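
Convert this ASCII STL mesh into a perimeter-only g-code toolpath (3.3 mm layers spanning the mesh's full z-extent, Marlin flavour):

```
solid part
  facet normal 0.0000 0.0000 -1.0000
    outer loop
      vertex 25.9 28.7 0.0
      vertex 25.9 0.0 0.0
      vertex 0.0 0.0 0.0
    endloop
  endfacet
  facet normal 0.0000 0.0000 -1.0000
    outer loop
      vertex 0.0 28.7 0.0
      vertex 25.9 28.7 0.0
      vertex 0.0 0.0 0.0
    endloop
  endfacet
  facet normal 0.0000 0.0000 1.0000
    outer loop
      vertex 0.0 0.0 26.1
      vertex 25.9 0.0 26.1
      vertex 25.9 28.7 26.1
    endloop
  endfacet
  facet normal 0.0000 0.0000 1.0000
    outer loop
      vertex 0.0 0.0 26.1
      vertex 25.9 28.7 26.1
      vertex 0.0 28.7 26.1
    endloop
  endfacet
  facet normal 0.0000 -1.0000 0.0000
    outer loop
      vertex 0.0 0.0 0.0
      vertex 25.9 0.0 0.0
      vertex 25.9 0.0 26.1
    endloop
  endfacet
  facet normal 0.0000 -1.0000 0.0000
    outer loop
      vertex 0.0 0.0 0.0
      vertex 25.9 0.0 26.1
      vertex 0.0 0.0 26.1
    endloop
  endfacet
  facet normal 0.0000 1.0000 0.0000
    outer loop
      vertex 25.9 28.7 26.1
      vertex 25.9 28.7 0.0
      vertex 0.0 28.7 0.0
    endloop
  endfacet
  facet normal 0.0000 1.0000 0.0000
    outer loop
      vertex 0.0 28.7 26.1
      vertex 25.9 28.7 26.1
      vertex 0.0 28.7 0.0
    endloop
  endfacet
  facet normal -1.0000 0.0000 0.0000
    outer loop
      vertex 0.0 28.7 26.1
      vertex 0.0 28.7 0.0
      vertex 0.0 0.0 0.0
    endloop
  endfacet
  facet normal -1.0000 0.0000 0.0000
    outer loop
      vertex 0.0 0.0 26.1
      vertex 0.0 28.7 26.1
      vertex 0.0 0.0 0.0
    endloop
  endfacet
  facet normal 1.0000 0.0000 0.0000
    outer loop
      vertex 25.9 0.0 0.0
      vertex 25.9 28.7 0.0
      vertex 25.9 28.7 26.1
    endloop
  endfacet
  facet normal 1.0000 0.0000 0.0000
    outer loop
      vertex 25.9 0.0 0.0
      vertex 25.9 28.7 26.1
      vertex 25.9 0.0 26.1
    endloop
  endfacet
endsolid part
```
; perimeter-only toolpath
G21 ; units = mm
G90 ; absolute positioning
G28 ; home
; layer 1
G0 Z3.3
G0 X0.0 Y0.0
G1 X25.9 Y0.0
G1 X25.9 Y28.7
G1 X0.0 Y28.7
G1 X0.0 Y0.0
; layer 2
G0 Z6.5
G0 X0.0 Y0.0
G1 X25.9 Y0.0
G1 X25.9 Y28.7
G1 X0.0 Y28.7
G1 X0.0 Y0.0
; layer 3
G0 Z9.8
G0 X0.0 Y0.0
G1 X25.9 Y0.0
G1 X25.9 Y28.7
G1 X0.0 Y28.7
G1 X0.0 Y0.0
; layer 4
G0 Z13.1
G0 X0.0 Y0.0
G1 X25.9 Y0.0
G1 X25.9 Y28.7
G1 X0.0 Y28.7
G1 X0.0 Y0.0
; layer 5
G0 Z16.3
G0 X0.0 Y0.0
G1 X25.9 Y0.0
G1 X25.9 Y28.7
G1 X0.0 Y28.7
G1 X0.0 Y0.0
; layer 6
G0 Z19.6
G0 X0.0 Y0.0
G1 X25.9 Y0.0
G1 X25.9 Y28.7
G1 X0.0 Y28.7
G1 X0.0 Y0.0
; layer 7
G0 Z22.8
G0 X0.0 Y0.0
G1 X25.9 Y0.0
G1 X25.9 Y28.7
G1 X0.0 Y28.7
G1 X0.0 Y0.0
; layer 8
G0 Z26.1
G0 X0.0 Y0.0
G1 X25.9 Y0.0
G1 X25.9 Y28.7
G1 X0.0 Y28.7
G1 X0.0 Y0.0
M2 ; end

The solid is a rectangular box, roughly 25.9 × 28.7 mm footprint and 26.1 mm tall. Slicing at Δz = 3.3 mm — 8 equal slices spanning the solid's height, so layer i sits at z = i·h/8 — gives 8 non-empty perimeters. Each is a 4-segment closed polygon; G0 lifts to the layer z and rapids to the start vertex, then G1 traces the edges.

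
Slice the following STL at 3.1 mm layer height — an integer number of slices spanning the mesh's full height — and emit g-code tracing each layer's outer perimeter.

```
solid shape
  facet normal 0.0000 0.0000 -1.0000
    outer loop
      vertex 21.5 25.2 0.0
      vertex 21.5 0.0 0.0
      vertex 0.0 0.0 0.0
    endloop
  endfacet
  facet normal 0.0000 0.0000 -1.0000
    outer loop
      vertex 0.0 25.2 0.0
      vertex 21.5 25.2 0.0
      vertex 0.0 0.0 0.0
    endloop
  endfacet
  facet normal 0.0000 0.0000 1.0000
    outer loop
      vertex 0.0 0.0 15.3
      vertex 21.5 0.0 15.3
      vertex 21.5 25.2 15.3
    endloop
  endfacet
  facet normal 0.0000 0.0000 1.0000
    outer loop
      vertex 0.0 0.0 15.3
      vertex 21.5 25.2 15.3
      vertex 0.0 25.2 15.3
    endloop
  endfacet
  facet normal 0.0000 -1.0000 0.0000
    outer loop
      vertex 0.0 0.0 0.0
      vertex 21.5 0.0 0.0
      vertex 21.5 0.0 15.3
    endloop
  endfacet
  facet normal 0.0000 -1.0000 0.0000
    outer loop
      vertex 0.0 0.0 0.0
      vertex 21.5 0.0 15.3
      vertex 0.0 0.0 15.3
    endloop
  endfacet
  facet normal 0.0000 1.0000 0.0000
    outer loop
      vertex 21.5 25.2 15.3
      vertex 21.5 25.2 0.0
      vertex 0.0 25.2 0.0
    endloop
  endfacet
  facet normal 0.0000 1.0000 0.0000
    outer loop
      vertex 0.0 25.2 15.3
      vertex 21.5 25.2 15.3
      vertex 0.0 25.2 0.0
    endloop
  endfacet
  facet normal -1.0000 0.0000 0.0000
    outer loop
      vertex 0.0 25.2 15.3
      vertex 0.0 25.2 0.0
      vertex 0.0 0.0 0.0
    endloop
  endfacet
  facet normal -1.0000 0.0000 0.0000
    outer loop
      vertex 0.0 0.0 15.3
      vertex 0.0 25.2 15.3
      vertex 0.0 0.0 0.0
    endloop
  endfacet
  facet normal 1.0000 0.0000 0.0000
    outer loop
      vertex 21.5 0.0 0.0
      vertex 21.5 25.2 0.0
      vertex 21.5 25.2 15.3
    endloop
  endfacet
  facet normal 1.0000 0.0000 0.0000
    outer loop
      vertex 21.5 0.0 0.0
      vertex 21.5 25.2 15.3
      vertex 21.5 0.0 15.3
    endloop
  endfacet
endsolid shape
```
; perimeter-only toolpath
G21 ; units = mm
G90 ; absolute positioning
G28 ; home
; layer 1
G0 Z3.1
G0 X0.0 Y0.0
G1 X21.5 Y0.0
G1 X21.5 Y25.2
G1 X0.0 Y25.2
G1 X0.0 Y0.0
; layer 2
G0 Z6.1
G0 X0.0 Y0.0
G1 X21.5 Y0.0
G1 X21.5 Y25.2
G1 X0.0 Y25.2
G1 X0.0 Y0.0
; layer 3
G0 Z9.2
G0 X0.0 Y0.0
G1 X21.5 Y0.0
G1 X21.5 Y25.2
G1 X0.0 Y25.2
G1 X0.0 Y0.0
; layer 4
G0 Z12.2
G0 X0.0 Y0.0
G1 X21.5 Y0.0
G1 X21.5 Y25.2
G1 X0.0 Y25.2
G1 X0.0 Y0.0
; layer 5
G0 Z15.3
G0 X0.0 Y0.0
G1 X21.5 Y0.0
G1 X21.5 Y25.2
G1 X0.0 Y25.2
G1 X0.0 Y0.0
M2 ; end

The solid is a rectangular box, roughly 21.5 × 25.2 mm footprint and 15.3 mm tall. Slicing at Δz = 3.1 mm — 5 equal slices spanning the solid's height, so layer i sits at z = i·h/5 — gives 5 non-empty perimeters. Each is a 4-segment closed polygon; G0 lifts to the layer z and rapids to the start vertex, then G1 traces the edges.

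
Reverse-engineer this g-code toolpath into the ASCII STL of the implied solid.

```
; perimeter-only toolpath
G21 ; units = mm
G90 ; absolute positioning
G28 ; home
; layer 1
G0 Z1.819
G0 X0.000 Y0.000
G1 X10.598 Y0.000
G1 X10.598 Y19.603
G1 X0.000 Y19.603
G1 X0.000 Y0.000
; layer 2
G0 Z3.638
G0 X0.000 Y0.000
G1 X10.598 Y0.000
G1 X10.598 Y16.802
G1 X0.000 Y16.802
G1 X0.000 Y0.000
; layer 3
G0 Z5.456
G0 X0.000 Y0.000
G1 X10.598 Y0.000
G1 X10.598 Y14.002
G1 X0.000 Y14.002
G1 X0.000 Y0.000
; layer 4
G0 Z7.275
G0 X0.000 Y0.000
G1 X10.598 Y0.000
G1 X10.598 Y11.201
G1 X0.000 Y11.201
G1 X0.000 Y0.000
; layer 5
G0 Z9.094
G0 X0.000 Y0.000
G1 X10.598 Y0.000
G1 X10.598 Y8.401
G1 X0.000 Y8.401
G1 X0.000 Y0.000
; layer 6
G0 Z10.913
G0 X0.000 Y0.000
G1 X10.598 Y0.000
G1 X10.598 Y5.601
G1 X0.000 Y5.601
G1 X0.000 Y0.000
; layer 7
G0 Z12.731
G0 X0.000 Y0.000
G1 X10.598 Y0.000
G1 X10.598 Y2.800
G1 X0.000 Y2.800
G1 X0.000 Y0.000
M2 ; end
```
solid part
  facet normal 0.0000 0.0000 -1.0000
    outer loop
      vertex 10.598 22.403 0.000
      vertex 10.598 0.000 0.000
      vertex 0.000 0.000 0.000
    endloop
  endfacet
  facet normal 0.0000 0.0000 -1.0000
    outer loop
      vertex 0.000 22.403 0.000
      vertex 10.598 22.403 0.000
      vertex 0.000 0.000 0.000
    endloop
  endfacet
  facet normal 0.0000 -1.0000 0.0000
    outer loop
      vertex 0.000 0.000 0.000
      vertex 10.598 0.000 0.000
      vertex 10.598 0.000 14.550
    endloop
  endfacet
  facet normal 0.0000 -1.0000 0.0000
    outer loop
      vertex 0.000 0.000 0.000
      vertex 10.598 0.000 14.550
      vertex 0.000 0.000 14.550
    endloop
  endfacet
  facet normal 0.0000 0.5447 0.8386
    outer loop
      vertex 0.000 0.000 14.550
      vertex 10.598 0.000 14.550
      vertex 10.598 22.403 0.000
    endloop
  endfacet
  facet normal 0.0000 0.5447 0.8386
    outer loop
      vertex 0.000 0.000 14.550
      vertex 10.598 22.403 0.000
      vertex 0.000 22.403 0.000
    endloop
  endfacet
  facet normal -1.0000 0.0000 0.0000
    outer loop
      vertex 0.000 0.000 14.550
      vertex 0.000 22.403 0.000
      vertex 0.000 0.000 0.000
    endloop
  endfacet
  facet normal 1.0000 0.0000 0.0000
    outer loop
      vertex 10.598 0.000 0.000
      vertex 10.598 22.403 0.000
      vertex 10.598 0.000 14.550
    endloop
  endfacet
endsolid part

The G0 Z moves step by Δz≈1.819 mm. The G1 loops shrink linearly with z, so the solid tapers from its base footprint up to z≈14.6. Closing with a flat bottom cap and the tapered top and triangulating gives 8 facets — a wedge (ramp): 10.6 × 22.4 mm base, rising to 14.6 mm along the y=0 edge and sloping linearly to z=0 at y=22.4.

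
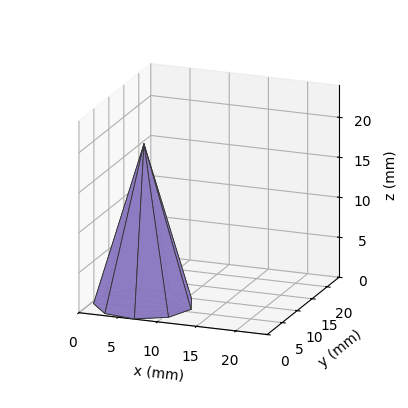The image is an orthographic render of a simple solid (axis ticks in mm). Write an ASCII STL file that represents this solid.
Reading the render: the shape is a regular 9-sided pyramid, base circumscribed radius ≈ 6 mm, apex at z ≈ 20 mm (dimensions read to the nearest mm from the axis ticks). For the STL, each face is triangulated and given an outward normal.

solid part
  facet normal 0.0000 0.0000 -1.0000
    outer loop
      vertex 7.042 11.909 0.000
      vertex 10.596 9.857 0.000
      vertex 12.000 6.000 0.000
    endloop
  endfacet
  facet normal 0.0000 0.0000 -1.0000
    outer loop
      vertex 3.000 11.196 0.000
      vertex 7.042 11.909 0.000
      vertex 12.000 6.000 0.000
    endloop
  endfacet
  facet normal 0.0000 0.0000 -1.0000
    outer loop
      vertex 0.362 8.052 0.000
      vertex 3.000 11.196 0.000
      vertex 12.000 6.000 0.000
    endloop
  endfacet
  facet normal 0.0000 0.0000 -1.0000
    outer loop
      vertex 0.362 3.948 0.000
      vertex 0.362 8.052 0.000
      vertex 12.000 6.000 0.000
    endloop
  endfacet
  facet normal 0.0000 0.0000 -1.0000
    outer loop
      vertex 3.000 0.804 0.000
      vertex 0.362 3.948 0.000
      vertex 12.000 6.000 0.000
    endloop
  endfacet
  facet normal 0.0000 0.0000 -1.0000
    outer loop
      vertex 7.042 0.091 0.000
      vertex 3.000 0.804 0.000
      vertex 12.000 6.000 0.000
    endloop
  endfacet
  facet normal 0.0000 0.0000 -1.0000
    outer loop
      vertex 10.596 2.143 0.000
      vertex 7.042 0.091 0.000
      vertex 12.000 6.000 0.000
    endloop
  endfacet
  facet normal 0.9044 0.3292 0.2713
    outer loop
      vertex 12.000 6.000 0.000
      vertex 10.596 9.857 0.000
      vertex 6.000 6.000 20.000
    endloop
  endfacet
  facet normal 0.4813 0.8335 0.2713
    outer loop
      vertex 10.596 9.857 0.000
      vertex 7.042 11.909 0.000
      vertex 6.000 6.000 20.000
    endloop
  endfacet
  facet normal -0.1672 0.9479 0.2713
    outer loop
      vertex 7.042 11.909 0.000
      vertex 3.000 11.196 0.000
      vertex 6.000 6.000 20.000
    endloop
  endfacet
  facet normal -0.7373 0.6187 0.2713
    outer loop
      vertex 3.000 11.196 0.000
      vertex 0.362 8.052 0.000
      vertex 6.000 6.000 20.000
    endloop
  endfacet
  facet normal -0.9625 0.0000 0.2713
    outer loop
      vertex 0.362 8.052 0.000
      vertex 0.362 3.948 0.000
      vertex 6.000 6.000 20.000
    endloop
  endfacet
  facet normal -0.7373 -0.6187 0.2713
    outer loop
      vertex 0.362 3.948 0.000
      vertex 3.000 0.804 0.000
      vertex 6.000 6.000 20.000
    endloop
  endfacet
  facet normal -0.1672 -0.9479 0.2713
    outer loop
      vertex 3.000 0.804 0.000
      vertex 7.042 0.091 0.000
      vertex 6.000 6.000 20.000
    endloop
  endfacet
  facet normal 0.4813 -0.8335 0.2713
    outer loop
      vertex 7.042 0.091 0.000
      vertex 10.596 2.143 0.000
      vertex 6.000 6.000 20.000
    endloop
  endfacet
  facet normal 0.9044 -0.3292 0.2713
    outer loop
      vertex 10.596 2.143 0.000
      vertex 12.000 6.000 0.000
      vertex 6.000 6.000 20.000
    endloop
  endfacet
endsolid part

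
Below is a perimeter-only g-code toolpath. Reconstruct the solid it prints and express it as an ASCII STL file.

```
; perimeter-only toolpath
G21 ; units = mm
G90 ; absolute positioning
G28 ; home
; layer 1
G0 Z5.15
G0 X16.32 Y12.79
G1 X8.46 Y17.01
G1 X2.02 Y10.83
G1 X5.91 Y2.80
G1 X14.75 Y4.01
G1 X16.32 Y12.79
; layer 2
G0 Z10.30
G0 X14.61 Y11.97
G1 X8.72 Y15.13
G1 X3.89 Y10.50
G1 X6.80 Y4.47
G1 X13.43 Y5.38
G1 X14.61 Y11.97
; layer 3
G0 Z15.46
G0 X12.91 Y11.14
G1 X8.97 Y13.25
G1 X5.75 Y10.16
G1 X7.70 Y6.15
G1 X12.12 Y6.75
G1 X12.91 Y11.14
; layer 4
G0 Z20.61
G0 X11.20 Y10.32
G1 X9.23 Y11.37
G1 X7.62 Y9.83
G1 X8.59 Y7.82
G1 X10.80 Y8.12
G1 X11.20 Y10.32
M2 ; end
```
solid part
  facet normal 0.0000 0.0000 -1.0000
    outer loop
      vertex 0.15 11.17 0.00
      vertex 8.20 18.89 0.00
      vertex 18.03 13.62 0.00
    endloop
  endfacet
  facet normal 0.0000 0.0000 -1.0000
    outer loop
      vertex 5.01 1.13 0.00
      vertex 0.15 11.17 0.00
      vertex 18.03 13.62 0.00
    endloop
  endfacet
  facet normal 0.0000 0.0000 -1.0000
    outer loop
      vertex 16.06 2.64 0.00
      vertex 5.01 1.13 0.00
      vertex 18.03 13.62 0.00
    endloop
  endfacet
  facet normal 0.4528 0.8446 0.2855
    outer loop
      vertex 18.03 13.62 0.00
      vertex 8.20 18.89 0.00
      vertex 9.49 9.49 25.76
    endloop
  endfacet
  facet normal -0.6633 0.6917 0.2856
    outer loop
      vertex 8.20 18.89 0.00
      vertex 0.15 11.17 0.00
      vertex 9.49 9.49 25.76
    endloop
  endfacet
  facet normal -0.8626 -0.4176 0.2855
    outer loop
      vertex 0.15 11.17 0.00
      vertex 5.01 1.13 0.00
      vertex 9.49 9.49 25.76
    endloop
  endfacet
  facet normal 0.1298 -0.9495 0.2856
    outer loop
      vertex 5.01 1.13 0.00
      vertex 16.06 2.64 0.00
      vertex 9.49 9.49 25.76
    endloop
  endfacet
  facet normal 0.9433 -0.1692 0.2856
    outer loop
      vertex 16.06 2.64 0.00
      vertex 18.03 13.62 0.00
      vertex 9.49 9.49 25.76
    endloop
  endfacet
endsolid part

The G0 Z moves step by Δz≈5.15 mm. The G1 loops shrink linearly with z, so the solid tapers from its base footprint up to z≈25.8. Closing with a flat bottom cap and the tapered top and triangulating gives 8 facets — a regular 5-sided pyramid, base circumscribed radius ≈ 9.49 mm, apex at z ≈ 25.8 mm.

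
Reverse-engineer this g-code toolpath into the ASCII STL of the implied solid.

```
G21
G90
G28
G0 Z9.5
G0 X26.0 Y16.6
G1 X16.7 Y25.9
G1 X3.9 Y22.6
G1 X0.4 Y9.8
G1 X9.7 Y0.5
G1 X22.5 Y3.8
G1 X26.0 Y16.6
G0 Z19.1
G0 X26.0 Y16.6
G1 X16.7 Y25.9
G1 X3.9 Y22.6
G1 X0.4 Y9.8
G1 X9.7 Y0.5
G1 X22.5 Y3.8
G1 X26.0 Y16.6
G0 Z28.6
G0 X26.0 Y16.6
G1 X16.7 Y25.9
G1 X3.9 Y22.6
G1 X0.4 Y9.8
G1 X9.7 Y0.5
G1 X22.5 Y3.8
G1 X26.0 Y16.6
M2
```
solid part
  facet normal 0.0000 0.0000 -1.0000
    outer loop
      vertex 3.9 22.6 0.0
      vertex 16.7 25.9 0.0
      vertex 26.0 16.6 0.0
    endloop
  endfacet
  facet normal 0.0000 0.0000 -1.0000
    outer loop
      vertex 0.4 9.8 0.0
      vertex 3.9 22.6 0.0
      vertex 26.0 16.6 0.0
    endloop
  endfacet
  facet normal 0.0000 0.0000 -1.0000
    outer loop
      vertex 9.7 0.5 0.0
      vertex 0.4 9.8 0.0
      vertex 26.0 16.6 0.0
    endloop
  endfacet
  facet normal 0.0000 0.0000 -1.0000
    outer loop
      vertex 22.5 3.8 0.0
      vertex 9.7 0.5 0.0
      vertex 26.0 16.6 0.0
    endloop
  endfacet
  facet normal 0.0000 0.0000 1.0000
    outer loop
      vertex 26.0 16.6 28.6
      vertex 16.7 25.9 28.6
      vertex 3.9 22.6 28.6
    endloop
  endfacet
  facet normal 0.0000 0.0000 1.0000
    outer loop
      vertex 26.0 16.6 28.6
      vertex 3.9 22.6 28.6
      vertex 0.4 9.8 28.6
    endloop
  endfacet
  facet normal 0.0000 0.0000 1.0000
    outer loop
      vertex 26.0 16.6 28.6
      vertex 0.4 9.8 28.6
      vertex 9.7 0.5 28.6
    endloop
  endfacet
  facet normal 0.0000 0.0000 1.0000
    outer loop
      vertex 26.0 16.6 28.6
      vertex 9.7 0.5 28.6
      vertex 22.5 3.8 28.6
    endloop
  endfacet
  facet normal 0.7071 0.7071 0.0000
    outer loop
      vertex 26.0 16.6 0.0
      vertex 16.7 25.9 0.0
      vertex 16.7 25.9 28.6
    endloop
  endfacet
  facet normal 0.7071 0.7071 0.0000
    outer loop
      vertex 26.0 16.6 0.0
      vertex 16.7 25.9 28.6
      vertex 26.0 16.6 28.6
    endloop
  endfacet
  facet normal -0.2496 0.9683 0.0000
    outer loop
      vertex 16.7 25.9 0.0
      vertex 3.9 22.6 0.0
      vertex 3.9 22.6 28.6
    endloop
  endfacet
  facet normal -0.2496 0.9683 0.0000
    outer loop
      vertex 16.7 25.9 0.0
      vertex 3.9 22.6 28.6
      vertex 16.7 25.9 28.6
    endloop
  endfacet
  facet normal -0.9646 0.2638 0.0000
    outer loop
      vertex 3.9 22.6 0.0
      vertex 0.4 9.8 0.0
      vertex 0.4 9.8 28.6
    endloop
  endfacet
  facet normal -0.9646 0.2638 0.0000
    outer loop
      vertex 3.9 22.6 0.0
      vertex 0.4 9.8 28.6
      vertex 3.9 22.6 28.6
    endloop
  endfacet
  facet normal -0.7071 -0.7071 0.0000
    outer loop
      vertex 0.4 9.8 0.0
      vertex 9.7 0.5 0.0
      vertex 9.7 0.5 28.6
    endloop
  endfacet
  facet normal -0.7071 -0.7071 0.0000
    outer loop
      vertex 0.4 9.8 0.0
      vertex 9.7 0.5 28.6
      vertex 0.4 9.8 28.6
    endloop
  endfacet
  facet normal 0.2496 -0.9683 0.0000
    outer loop
      vertex 9.7 0.5 0.0
      vertex 22.5 3.8 0.0
      vertex 22.5 3.8 28.6
    endloop
  endfacet
  facet normal 0.2496 -0.9683 0.0000
    outer loop
      vertex 9.7 0.5 0.0
      vertex 22.5 3.8 28.6
      vertex 9.7 0.5 28.6
    endloop
  endfacet
  facet normal 0.9646 -0.2638 0.0000
    outer loop
      vertex 22.5 3.8 0.0
      vertex 26.0 16.6 0.0
      vertex 26.0 16.6 28.6
    endloop
  endfacet
  facet normal 0.9646 -0.2638 0.0000
    outer loop
      vertex 22.5 3.8 0.0
      vertex 26.0 16.6 28.6
      vertex 22.5 3.8 28.6
    endloop
  endfacet
endsolid part

The G0 Z moves step by Δz≈9.5 mm. Every layer's G1 loop is the same polygon, so the solid is a straight extrusion of it from z=0 to z≈28.6. Closing with flat bottom and top caps and triangulating gives 20 facets — a regular 6-sided prism (a cylinder approximated with 6 flat sides), circumscribed radius ≈ 13.2 mm, height ≈ 28.6 mm.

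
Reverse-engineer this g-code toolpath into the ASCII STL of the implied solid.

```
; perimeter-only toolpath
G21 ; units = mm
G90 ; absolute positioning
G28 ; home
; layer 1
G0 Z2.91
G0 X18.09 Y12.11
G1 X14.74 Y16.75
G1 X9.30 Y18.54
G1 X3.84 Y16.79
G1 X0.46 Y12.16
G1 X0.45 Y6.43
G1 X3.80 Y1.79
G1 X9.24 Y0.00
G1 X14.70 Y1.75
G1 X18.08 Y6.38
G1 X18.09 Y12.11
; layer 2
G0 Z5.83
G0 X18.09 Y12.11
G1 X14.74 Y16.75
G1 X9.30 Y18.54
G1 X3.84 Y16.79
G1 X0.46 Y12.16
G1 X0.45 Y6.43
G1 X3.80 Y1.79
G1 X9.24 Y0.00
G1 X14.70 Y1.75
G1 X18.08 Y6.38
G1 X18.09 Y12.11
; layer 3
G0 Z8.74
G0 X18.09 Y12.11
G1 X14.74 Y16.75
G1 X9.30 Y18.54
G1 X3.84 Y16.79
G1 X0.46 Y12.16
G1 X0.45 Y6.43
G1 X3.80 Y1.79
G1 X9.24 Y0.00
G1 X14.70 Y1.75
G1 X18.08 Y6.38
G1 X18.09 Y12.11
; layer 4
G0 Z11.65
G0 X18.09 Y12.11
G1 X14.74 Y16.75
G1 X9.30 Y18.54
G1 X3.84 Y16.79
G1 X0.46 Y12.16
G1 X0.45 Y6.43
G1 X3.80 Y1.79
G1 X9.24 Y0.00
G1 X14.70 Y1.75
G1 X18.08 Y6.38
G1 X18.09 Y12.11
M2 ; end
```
solid part
  facet normal 0.0000 0.0000 -1.0000
    outer loop
      vertex 9.30 18.54 0.00
      vertex 14.74 16.75 0.00
      vertex 18.09 12.11 0.00
    endloop
  endfacet
  facet normal 0.0000 0.0000 -1.0000
    outer loop
      vertex 3.84 16.79 0.00
      vertex 9.30 18.54 0.00
      vertex 18.09 12.11 0.00
    endloop
  endfacet
  facet normal 0.0000 0.0000 -1.0000
    outer loop
      vertex 0.46 12.16 0.00
      vertex 3.84 16.79 0.00
      vertex 18.09 12.11 0.00
    endloop
  endfacet
  facet normal 0.0000 0.0000 -1.0000
    outer loop
      vertex 0.45 6.43 0.00
      vertex 0.46 12.16 0.00
      vertex 18.09 12.11 0.00
    endloop
  endfacet
  facet normal 0.0000 0.0000 -1.0000
    outer loop
      vertex 3.80 1.79 0.00
      vertex 0.45 6.43 0.00
      vertex 18.09 12.11 0.00
    endloop
  endfacet
  facet normal 0.0000 0.0000 -1.0000
    outer loop
      vertex 9.24 0.00 0.00
      vertex 3.80 1.79 0.00
      vertex 18.09 12.11 0.00
    endloop
  endfacet
  facet normal 0.0000 0.0000 -1.0000
    outer loop
      vertex 14.70 1.75 0.00
      vertex 9.24 0.00 0.00
      vertex 18.09 12.11 0.00
    endloop
  endfacet
  facet normal 0.0000 0.0000 -1.0000
    outer loop
      vertex 18.08 6.38 0.00
      vertex 14.70 1.75 0.00
      vertex 18.09 12.11 0.00
    endloop
  endfacet
  facet normal 0.0000 0.0000 1.0000
    outer loop
      vertex 18.09 12.11 11.65
      vertex 14.74 16.75 11.65
      vertex 9.30 18.54 11.65
    endloop
  endfacet
  facet normal 0.0000 0.0000 1.0000
    outer loop
      vertex 18.09 12.11 11.65
      vertex 9.30 18.54 11.65
      vertex 3.84 16.79 11.65
    endloop
  endfacet
  facet normal 0.0000 0.0000 1.0000
    outer loop
      vertex 18.09 12.11 11.65
      vertex 3.84 16.79 11.65
      vertex 0.46 12.16 11.65
    endloop
  endfacet
  facet normal 0.0000 0.0000 1.0000
    outer loop
      vertex 18.09 12.11 11.65
      vertex 0.46 12.16 11.65
      vertex 0.45 6.43 11.65
    endloop
  endfacet
  facet normal 0.0000 0.0000 1.0000
    outer loop
      vertex 18.09 12.11 11.65
      vertex 0.45 6.43 11.65
      vertex 3.80 1.79 11.65
    endloop
  endfacet
  facet normal 0.0000 0.0000 1.0000
    outer loop
      vertex 18.09 12.11 11.65
      vertex 3.80 1.79 11.65
      vertex 9.24 0.00 11.65
    endloop
  endfacet
  facet normal 0.0000 0.0000 1.0000
    outer loop
      vertex 18.09 12.11 11.65
      vertex 9.24 0.00 11.65
      vertex 14.70 1.75 11.65
    endloop
  endfacet
  facet normal 0.0000 0.0000 1.0000
    outer loop
      vertex 18.09 12.11 11.65
      vertex 14.70 1.75 11.65
      vertex 18.08 6.38 11.65
    endloop
  endfacet
  facet normal 0.8108 0.5854 0.0000
    outer loop
      vertex 18.09 12.11 0.00
      vertex 14.74 16.75 0.00
      vertex 14.74 16.75 11.65
    endloop
  endfacet
  facet normal 0.8108 0.5854 0.0000
    outer loop
      vertex 18.09 12.11 0.00
      vertex 14.74 16.75 11.65
      vertex 18.09 12.11 11.65
    endloop
  endfacet
  facet normal 0.3126 0.9499 0.0000
    outer loop
      vertex 14.74 16.75 0.00
      vertex 9.30 18.54 0.00
      vertex 9.30 18.54 11.65
    endloop
  endfacet
  facet normal 0.3126 0.9499 0.0000
    outer loop
      vertex 14.74 16.75 0.00
      vertex 9.30 18.54 11.65
      vertex 14.74 16.75 11.65
    endloop
  endfacet
  facet normal -0.3052 0.9523 0.0000
    outer loop
      vertex 9.30 18.54 0.00
      vertex 3.84 16.79 0.00
      vertex 3.84 16.79 11.65
    endloop
  endfacet
  facet normal -0.3052 0.9523 0.0000
    outer loop
      vertex 9.30 18.54 0.00
      vertex 3.84 16.79 11.65
      vertex 9.30 18.54 11.65
    endloop
  endfacet
  facet normal -0.8077 0.5896 0.0000
    outer loop
      vertex 3.84 16.79 0.00
      vertex 0.46 12.16 0.00
      vertex 0.46 12.16 11.65
    endloop
  endfacet
  facet normal -0.8077 0.5896 0.0000
    outer loop
      vertex 3.84 16.79 0.00
      vertex 0.46 12.16 11.65
      vertex 3.84 16.79 11.65
    endloop
  endfacet
  facet normal -1.0000 0.0017 0.0000
    outer loop
      vertex 0.46 12.16 0.00
      vertex 0.45 6.43 0.00
      vertex 0.45 6.43 11.65
    endloop
  endfacet
  facet normal -1.0000 0.0017 0.0000
    outer loop
      vertex 0.46 12.16 0.00
      vertex 0.45 6.43 11.65
      vertex 0.46 12.16 11.65
    endloop
  endfacet
  facet normal -0.8108 -0.5854 0.0000
    outer loop
      vertex 0.45 6.43 0.00
      vertex 3.80 1.79 0.00
      vertex 3.80 1.79 11.65
    endloop
  endfacet
  facet normal -0.8108 -0.5854 0.0000
    outer loop
      vertex 0.45 6.43 0.00
      vertex 3.80 1.79 11.65
      vertex 0.45 6.43 11.65
    endloop
  endfacet
  facet normal -0.3126 -0.9499 0.0000
    outer loop
      vertex 3.80 1.79 0.00
      vertex 9.24 0.00 0.00
      vertex 9.24 0.00 11.65
    endloop
  endfacet
  facet normal -0.3126 -0.9499 0.0000
    outer loop
      vertex 3.80 1.79 0.00
      vertex 9.24 0.00 11.65
      vertex 3.80 1.79 11.65
    endloop
  endfacet
  facet normal 0.3052 -0.9523 0.0000
    outer loop
      vertex 9.24 0.00 0.00
      vertex 14.70 1.75 0.00
      vertex 14.70 1.75 11.65
    endloop
  endfacet
  facet normal 0.3052 -0.9523 0.0000
    outer loop
      vertex 9.24 0.00 0.00
      vertex 14.70 1.75 11.65
      vertex 9.24 0.00 11.65
    endloop
  endfacet
  facet normal 0.8077 -0.5896 0.0000
    outer loop
      vertex 14.70 1.75 0.00
      vertex 18.08 6.38 0.00
      vertex 18.08 6.38 11.65
    endloop
  endfacet
  facet normal 0.8077 -0.5896 0.0000
    outer loop
      vertex 14.70 1.75 0.00
      vertex 18.08 6.38 11.65
      vertex 14.70 1.75 11.65
    endloop
  endfacet
  facet normal 1.0000 -0.0017 0.0000
    outer loop
      vertex 18.08 6.38 0.00
      vertex 18.09 12.11 0.00
      vertex 18.09 12.11 11.65
    endloop
  endfacet
  facet normal 1.0000 -0.0017 0.0000
    outer loop
      vertex 18.08 6.38 0.00
      vertex 18.09 12.11 11.65
      vertex 18.08 6.38 11.65
    endloop
  endfacet
endsolid part

The G0 Z moves step by Δz≈2.91 mm. Every layer's G1 loop is the same polygon, so the solid is a straight extrusion of it from z=0 to z≈11.7. Closing with flat bottom and top caps and triangulating gives 36 facets — a regular 10-sided prism (a cylinder approximated with 10 flat sides), circumscribed radius ≈ 9.27 mm, height ≈ 11.7 mm.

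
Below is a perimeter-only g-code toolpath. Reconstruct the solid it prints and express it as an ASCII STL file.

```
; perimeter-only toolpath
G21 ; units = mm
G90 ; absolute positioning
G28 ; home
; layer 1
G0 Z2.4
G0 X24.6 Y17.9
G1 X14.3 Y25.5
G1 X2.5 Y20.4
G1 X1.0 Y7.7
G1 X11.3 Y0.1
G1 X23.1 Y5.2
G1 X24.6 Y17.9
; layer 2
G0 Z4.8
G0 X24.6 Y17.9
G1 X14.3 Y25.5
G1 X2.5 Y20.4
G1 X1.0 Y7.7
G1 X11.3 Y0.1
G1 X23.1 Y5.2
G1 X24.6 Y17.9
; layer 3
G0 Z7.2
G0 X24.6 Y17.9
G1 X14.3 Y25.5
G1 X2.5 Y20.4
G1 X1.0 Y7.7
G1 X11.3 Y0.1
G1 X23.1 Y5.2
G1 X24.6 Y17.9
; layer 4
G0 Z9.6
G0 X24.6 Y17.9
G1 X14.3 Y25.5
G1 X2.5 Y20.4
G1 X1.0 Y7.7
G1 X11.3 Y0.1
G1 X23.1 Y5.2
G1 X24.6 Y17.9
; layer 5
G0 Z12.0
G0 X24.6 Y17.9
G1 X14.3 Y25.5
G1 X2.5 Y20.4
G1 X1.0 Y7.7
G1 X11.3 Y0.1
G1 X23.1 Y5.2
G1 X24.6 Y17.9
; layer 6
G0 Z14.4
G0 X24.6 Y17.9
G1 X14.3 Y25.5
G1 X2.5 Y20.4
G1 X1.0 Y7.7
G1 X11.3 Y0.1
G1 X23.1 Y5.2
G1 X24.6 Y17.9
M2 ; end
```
solid part
  facet normal 0.0000 0.0000 -1.0000
    outer loop
      vertex 2.5 20.4 0.0
      vertex 14.3 25.5 0.0
      vertex 24.6 17.9 0.0
    endloop
  endfacet
  facet normal 0.0000 0.0000 -1.0000
    outer loop
      vertex 1.0 7.7 0.0
      vertex 2.5 20.4 0.0
      vertex 24.6 17.9 0.0
    endloop
  endfacet
  facet normal 0.0000 0.0000 -1.0000
    outer loop
      vertex 11.3 0.1 0.0
      vertex 1.0 7.7 0.0
      vertex 24.6 17.9 0.0
    endloop
  endfacet
  facet normal 0.0000 0.0000 -1.0000
    outer loop
      vertex 23.1 5.2 0.0
      vertex 11.3 0.1 0.0
      vertex 24.6 17.9 0.0
    endloop
  endfacet
  facet normal 0.0000 0.0000 1.0000
    outer loop
      vertex 24.6 17.9 14.4
      vertex 14.3 25.5 14.4
      vertex 2.5 20.4 14.4
    endloop
  endfacet
  facet normal 0.0000 0.0000 1.0000
    outer loop
      vertex 24.6 17.9 14.4
      vertex 2.5 20.4 14.4
      vertex 1.0 7.7 14.4
    endloop
  endfacet
  facet normal 0.0000 0.0000 1.0000
    outer loop
      vertex 24.6 17.9 14.4
      vertex 1.0 7.7 14.4
      vertex 11.3 0.1 14.4
    endloop
  endfacet
  facet normal 0.0000 0.0000 1.0000
    outer loop
      vertex 24.6 17.9 14.4
      vertex 11.3 0.1 14.4
      vertex 23.1 5.2 14.4
    endloop
  endfacet
  facet normal 0.5937 0.8047 0.0000
    outer loop
      vertex 24.6 17.9 0.0
      vertex 14.3 25.5 0.0
      vertex 14.3 25.5 14.4
    endloop
  endfacet
  facet normal 0.5937 0.8047 0.0000
    outer loop
      vertex 24.6 17.9 0.0
      vertex 14.3 25.5 14.4
      vertex 24.6 17.9 14.4
    endloop
  endfacet
  facet normal -0.3967 0.9179 0.0000
    outer loop
      vertex 14.3 25.5 0.0
      vertex 2.5 20.4 0.0
      vertex 2.5 20.4 14.4
    endloop
  endfacet
  facet normal -0.3967 0.9179 0.0000
    outer loop
      vertex 14.3 25.5 0.0
      vertex 2.5 20.4 14.4
      vertex 14.3 25.5 14.4
    endloop
  endfacet
  facet normal -0.9931 0.1173 0.0000
    outer loop
      vertex 2.5 20.4 0.0
      vertex 1.0 7.7 0.0
      vertex 1.0 7.7 14.4
    endloop
  endfacet
  facet normal -0.9931 0.1173 0.0000
    outer loop
      vertex 2.5 20.4 0.0
      vertex 1.0 7.7 14.4
      vertex 2.5 20.4 14.4
    endloop
  endfacet
  facet normal -0.5937 -0.8047 0.0000
    outer loop
      vertex 1.0 7.7 0.0
      vertex 11.3 0.1 0.0
      vertex 11.3 0.1 14.4
    endloop
  endfacet
  facet normal -0.5937 -0.8047 0.0000
    outer loop
      vertex 1.0 7.7 0.0
      vertex 11.3 0.1 14.4
      vertex 1.0 7.7 14.4
    endloop
  endfacet
  facet normal 0.3967 -0.9179 0.0000
    outer loop
      vertex 11.3 0.1 0.0
      vertex 23.1 5.2 0.0
      vertex 23.1 5.2 14.4
    endloop
  endfacet
  facet normal 0.3967 -0.9179 0.0000
    outer loop
      vertex 11.3 0.1 0.0
      vertex 23.1 5.2 14.4
      vertex 11.3 0.1 14.4
    endloop
  endfacet
  facet normal 0.9931 -0.1173 0.0000
    outer loop
      vertex 23.1 5.2 0.0
      vertex 24.6 17.9 0.0
      vertex 24.6 17.9 14.4
    endloop
  endfacet
  facet normal 0.9931 -0.1173 0.0000
    outer loop
      vertex 23.1 5.2 0.0
      vertex 24.6 17.9 14.4
      vertex 23.1 5.2 14.4
    endloop
  endfacet
endsolid part

The G0 Z moves step by Δz≈2.4 mm. Every layer's G1 loop is the same polygon, so the solid is a straight extrusion of it from z=0 to z≈14.4. Closing with flat bottom and top caps and triangulating gives 20 facets — a regular 6-sided prism (a cylinder approximated with 6 flat sides), circumscribed radius ≈ 12.8 mm, height ≈ 14.4 mm.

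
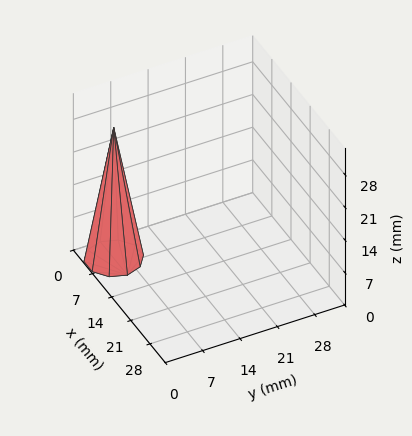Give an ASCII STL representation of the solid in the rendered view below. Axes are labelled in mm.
Reading the render: the shape is a regular 10-sided pyramid, base circumscribed radius ≈ 5 mm, apex at z ≈ 28 mm (dimensions read to the nearest mm from the axis ticks). For the STL, each face is triangulated and given an outward normal.

solid part
  facet normal 0.0000 0.0000 -1.0000
    outer loop
      vertex 6.5 9.8 0.0
      vertex 9.0 7.9 0.0
      vertex 10.0 5.0 0.0
    endloop
  endfacet
  facet normal 0.0000 0.0000 -1.0000
    outer loop
      vertex 3.5 9.8 0.0
      vertex 6.5 9.8 0.0
      vertex 10.0 5.0 0.0
    endloop
  endfacet
  facet normal 0.0000 0.0000 -1.0000
    outer loop
      vertex 1.0 7.9 0.0
      vertex 3.5 9.8 0.0
      vertex 10.0 5.0 0.0
    endloop
  endfacet
  facet normal 0.0000 0.0000 -1.0000
    outer loop
      vertex 0.0 5.0 0.0
      vertex 1.0 7.9 0.0
      vertex 10.0 5.0 0.0
    endloop
  endfacet
  facet normal 0.0000 0.0000 -1.0000
    outer loop
      vertex 1.0 2.1 0.0
      vertex 0.0 5.0 0.0
      vertex 10.0 5.0 0.0
    endloop
  endfacet
  facet normal 0.0000 0.0000 -1.0000
    outer loop
      vertex 3.5 0.2 0.0
      vertex 1.0 2.1 0.0
      vertex 10.0 5.0 0.0
    endloop
  endfacet
  facet normal 0.0000 0.0000 -1.0000
    outer loop
      vertex 6.5 0.2 0.0
      vertex 3.5 0.2 0.0
      vertex 10.0 5.0 0.0
    endloop
  endfacet
  facet normal 0.0000 0.0000 -1.0000
    outer loop
      vertex 9.0 2.1 0.0
      vertex 6.5 0.2 0.0
      vertex 10.0 5.0 0.0
    endloop
  endfacet
  facet normal 0.9322 0.3214 0.1665
    outer loop
      vertex 10.0 5.0 0.0
      vertex 9.0 7.9 0.0
      vertex 5.0 5.0 28.0
    endloop
  endfacet
  facet normal 0.5966 0.7850 0.1665
    outer loop
      vertex 9.0 7.9 0.0
      vertex 6.5 9.8 0.0
      vertex 5.0 5.0 28.0
    endloop
  endfacet
  facet normal 0.0000 0.9856 0.1690
    outer loop
      vertex 6.5 9.8 0.0
      vertex 3.5 9.8 0.0
      vertex 5.0 5.0 28.0
    endloop
  endfacet
  facet normal -0.5966 0.7850 0.1665
    outer loop
      vertex 3.5 9.8 0.0
      vertex 1.0 7.9 0.0
      vertex 5.0 5.0 28.0
    endloop
  endfacet
  facet normal -0.9322 0.3214 0.1665
    outer loop
      vertex 1.0 7.9 0.0
      vertex 0.0 5.0 0.0
      vertex 5.0 5.0 28.0
    endloop
  endfacet
  facet normal -0.9322 -0.3214 0.1665
    outer loop
      vertex 0.0 5.0 0.0
      vertex 1.0 2.1 0.0
      vertex 5.0 5.0 28.0
    endloop
  endfacet
  facet normal -0.5966 -0.7850 0.1665
    outer loop
      vertex 1.0 2.1 0.0
      vertex 3.5 0.2 0.0
      vertex 5.0 5.0 28.0
    endloop
  endfacet
  facet normal 0.0000 -0.9856 0.1690
    outer loop
      vertex 3.5 0.2 0.0
      vertex 6.5 0.2 0.0
      vertex 5.0 5.0 28.0
    endloop
  endfacet
  facet normal 0.5966 -0.7850 0.1665
    outer loop
      vertex 6.5 0.2 0.0
      vertex 9.0 2.1 0.0
      vertex 5.0 5.0 28.0
    endloop
  endfacet
  facet normal 0.9322 -0.3214 0.1665
    outer loop
      vertex 9.0 2.1 0.0
      vertex 10.0 5.0 0.0
      vertex 5.0 5.0 28.0
    endloop
  endfacet
endsolid part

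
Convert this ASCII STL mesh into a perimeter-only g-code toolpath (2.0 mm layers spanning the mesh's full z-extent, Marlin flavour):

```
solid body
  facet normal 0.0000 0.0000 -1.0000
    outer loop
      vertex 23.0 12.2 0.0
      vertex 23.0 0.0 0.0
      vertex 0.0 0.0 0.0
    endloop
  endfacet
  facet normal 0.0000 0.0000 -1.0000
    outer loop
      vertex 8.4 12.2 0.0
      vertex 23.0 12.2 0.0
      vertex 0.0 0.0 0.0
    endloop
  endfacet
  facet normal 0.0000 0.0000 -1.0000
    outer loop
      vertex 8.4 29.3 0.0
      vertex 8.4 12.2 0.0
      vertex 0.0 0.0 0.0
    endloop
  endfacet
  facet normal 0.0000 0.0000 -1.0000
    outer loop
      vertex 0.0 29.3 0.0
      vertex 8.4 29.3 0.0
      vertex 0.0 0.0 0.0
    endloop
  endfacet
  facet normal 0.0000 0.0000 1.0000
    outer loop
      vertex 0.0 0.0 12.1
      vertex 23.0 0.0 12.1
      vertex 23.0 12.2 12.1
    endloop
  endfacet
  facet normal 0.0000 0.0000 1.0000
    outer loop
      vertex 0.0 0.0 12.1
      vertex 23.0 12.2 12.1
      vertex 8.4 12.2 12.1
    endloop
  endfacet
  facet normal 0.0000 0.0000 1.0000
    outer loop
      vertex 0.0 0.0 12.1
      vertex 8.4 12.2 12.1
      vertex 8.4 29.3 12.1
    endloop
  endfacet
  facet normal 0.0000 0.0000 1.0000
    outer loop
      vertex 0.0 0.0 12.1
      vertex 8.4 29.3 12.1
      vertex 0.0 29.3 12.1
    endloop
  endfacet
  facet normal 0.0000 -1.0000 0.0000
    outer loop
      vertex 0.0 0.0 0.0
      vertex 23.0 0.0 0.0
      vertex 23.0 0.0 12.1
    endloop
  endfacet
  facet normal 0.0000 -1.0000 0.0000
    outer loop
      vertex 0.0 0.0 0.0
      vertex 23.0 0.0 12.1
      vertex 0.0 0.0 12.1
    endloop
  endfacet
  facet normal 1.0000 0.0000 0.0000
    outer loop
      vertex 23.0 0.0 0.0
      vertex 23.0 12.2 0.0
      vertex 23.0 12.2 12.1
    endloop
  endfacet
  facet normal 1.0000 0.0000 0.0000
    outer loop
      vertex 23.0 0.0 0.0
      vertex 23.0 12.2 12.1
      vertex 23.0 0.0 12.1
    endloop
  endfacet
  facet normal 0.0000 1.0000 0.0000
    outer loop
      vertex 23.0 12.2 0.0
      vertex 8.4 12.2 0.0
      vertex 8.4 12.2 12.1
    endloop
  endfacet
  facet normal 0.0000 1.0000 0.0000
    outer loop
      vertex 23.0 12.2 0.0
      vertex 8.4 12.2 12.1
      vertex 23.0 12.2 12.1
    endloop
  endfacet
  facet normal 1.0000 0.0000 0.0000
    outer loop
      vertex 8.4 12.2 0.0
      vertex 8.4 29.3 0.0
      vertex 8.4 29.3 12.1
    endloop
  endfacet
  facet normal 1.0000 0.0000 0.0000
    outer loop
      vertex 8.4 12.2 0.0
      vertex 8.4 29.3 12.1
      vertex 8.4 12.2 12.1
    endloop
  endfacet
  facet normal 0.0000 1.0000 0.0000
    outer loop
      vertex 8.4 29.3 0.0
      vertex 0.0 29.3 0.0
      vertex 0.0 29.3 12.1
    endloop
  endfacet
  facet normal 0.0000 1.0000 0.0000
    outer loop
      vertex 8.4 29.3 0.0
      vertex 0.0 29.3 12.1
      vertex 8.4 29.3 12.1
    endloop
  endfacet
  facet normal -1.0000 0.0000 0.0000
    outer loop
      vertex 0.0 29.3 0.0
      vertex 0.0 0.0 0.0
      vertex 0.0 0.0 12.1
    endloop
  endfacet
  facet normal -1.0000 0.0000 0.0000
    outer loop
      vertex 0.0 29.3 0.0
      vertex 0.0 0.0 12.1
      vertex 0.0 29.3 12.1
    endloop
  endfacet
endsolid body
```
; perimeter-only toolpath
G21 ; units = mm
G90 ; absolute positioning
G28 ; home
; layer 1
G0 Z2.0
G0 X0.0 Y0.0
G1 X23.0 Y0.0
G1 X23.0 Y12.2
G1 X8.4 Y12.2
G1 X8.4 Y29.3
G1 X0.0 Y29.3
G1 X0.0 Y0.0
; layer 2
G0 Z4.0
G0 X0.0 Y0.0
G1 X23.0 Y0.0
G1 X23.0 Y12.2
G1 X8.4 Y12.2
G1 X8.4 Y29.3
G1 X0.0 Y29.3
G1 X0.0 Y0.0
; layer 3
G0 Z6.0
G0 X0.0 Y0.0
G1 X23.0 Y0.0
G1 X23.0 Y12.2
G1 X8.4 Y12.2
G1 X8.4 Y29.3
G1 X0.0 Y29.3
G1 X0.0 Y0.0
; layer 4
G0 Z8.1
G0 X0.0 Y0.0
G1 X23.0 Y0.0
G1 X23.0 Y12.2
G1 X8.4 Y12.2
G1 X8.4 Y29.3
G1 X0.0 Y29.3
G1 X0.0 Y0.0
; layer 5
G0 Z10.1
G0 X0.0 Y0.0
G1 X23.0 Y0.0
G1 X23.0 Y12.2
G1 X8.4 Y12.2
G1 X8.4 Y29.3
G1 X0.0 Y29.3
G1 X0.0 Y0.0
; layer 6
G0 Z12.1
G0 X0.0 Y0.0
G1 X23.0 Y0.0
G1 X23.0 Y12.2
G1 X8.4 Y12.2
G1 X8.4 Y29.3
G1 X0.0 Y29.3
G1 X0.0 Y0.0
M2 ; end

The solid is an L-shaped prism: outer 23 × 29.3 mm, arm thicknesses ≈ 12.2 mm (horizontal) and 8.4 mm (vertical), extruded 12.1 mm in z. Slicing at Δz = 2.0 mm — 6 equal slices spanning the solid's height, so layer i sits at z = i·h/6 — gives 6 non-empty perimeters. Each is a 6-segment closed polygon; G0 lifts to the layer z and rapids to the start vertex, then G1 traces the edges.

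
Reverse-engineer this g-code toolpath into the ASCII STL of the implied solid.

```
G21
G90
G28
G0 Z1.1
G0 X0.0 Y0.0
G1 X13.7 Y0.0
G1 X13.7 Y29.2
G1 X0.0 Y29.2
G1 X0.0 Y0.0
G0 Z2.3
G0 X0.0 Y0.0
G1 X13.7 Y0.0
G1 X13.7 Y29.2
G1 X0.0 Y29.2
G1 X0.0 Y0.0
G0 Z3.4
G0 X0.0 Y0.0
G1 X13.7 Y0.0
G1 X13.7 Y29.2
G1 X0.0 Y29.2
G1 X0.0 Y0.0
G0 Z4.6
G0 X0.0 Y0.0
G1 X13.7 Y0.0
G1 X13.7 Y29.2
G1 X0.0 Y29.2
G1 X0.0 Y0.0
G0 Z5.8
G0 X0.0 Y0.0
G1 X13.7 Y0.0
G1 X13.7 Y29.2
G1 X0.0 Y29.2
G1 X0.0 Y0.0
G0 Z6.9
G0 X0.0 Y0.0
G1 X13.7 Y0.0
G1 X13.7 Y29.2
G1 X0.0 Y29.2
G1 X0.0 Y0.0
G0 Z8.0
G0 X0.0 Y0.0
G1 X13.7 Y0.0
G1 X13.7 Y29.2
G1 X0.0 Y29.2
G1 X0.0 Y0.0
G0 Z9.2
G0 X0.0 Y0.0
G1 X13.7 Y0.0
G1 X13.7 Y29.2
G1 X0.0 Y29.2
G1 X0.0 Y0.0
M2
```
solid part
  facet normal 0.0000 0.0000 -1.0000
    outer loop
      vertex 13.7 29.2 0.0
      vertex 13.7 0.0 0.0
      vertex 0.0 0.0 0.0
    endloop
  endfacet
  facet normal 0.0000 0.0000 -1.0000
    outer loop
      vertex 0.0 29.2 0.0
      vertex 13.7 29.2 0.0
      vertex 0.0 0.0 0.0
    endloop
  endfacet
  facet normal 0.0000 0.0000 1.0000
    outer loop
      vertex 0.0 0.0 9.2
      vertex 13.7 0.0 9.2
      vertex 13.7 29.2 9.2
    endloop
  endfacet
  facet normal 0.0000 0.0000 1.0000
    outer loop
      vertex 0.0 0.0 9.2
      vertex 13.7 29.2 9.2
      vertex 0.0 29.2 9.2
    endloop
  endfacet
  facet normal 0.0000 -1.0000 0.0000
    outer loop
      vertex 0.0 0.0 0.0
      vertex 13.7 0.0 0.0
      vertex 13.7 0.0 9.2
    endloop
  endfacet
  facet normal 0.0000 -1.0000 0.0000
    outer loop
      vertex 0.0 0.0 0.0
      vertex 13.7 0.0 9.2
      vertex 0.0 0.0 9.2
    endloop
  endfacet
  facet normal 0.0000 1.0000 0.0000
    outer loop
      vertex 13.7 29.2 9.2
      vertex 13.7 29.2 0.0
      vertex 0.0 29.2 0.0
    endloop
  endfacet
  facet normal 0.0000 1.0000 0.0000
    outer loop
      vertex 0.0 29.2 9.2
      vertex 13.7 29.2 9.2
      vertex 0.0 29.2 0.0
    endloop
  endfacet
  facet normal -1.0000 0.0000 0.0000
    outer loop
      vertex 0.0 29.2 9.2
      vertex 0.0 29.2 0.0
      vertex 0.0 0.0 0.0
    endloop
  endfacet
  facet normal -1.0000 0.0000 0.0000
    outer loop
      vertex 0.0 0.0 9.2
      vertex 0.0 29.2 9.2
      vertex 0.0 0.0 0.0
    endloop
  endfacet
  facet normal 1.0000 0.0000 0.0000
    outer loop
      vertex 13.7 0.0 0.0
      vertex 13.7 29.2 0.0
      vertex 13.7 29.2 9.2
    endloop
  endfacet
  facet normal 1.0000 0.0000 0.0000
    outer loop
      vertex 13.7 0.0 0.0
      vertex 13.7 29.2 9.2
      vertex 13.7 0.0 9.2
    endloop
  endfacet
endsolid part

The G0 Z moves step by Δz≈1.1 mm. Every layer's G1 loop is the same polygon, so the solid is a straight extrusion of it from z=0 to z≈9.2. Closing with flat bottom and top caps and triangulating gives 12 facets — a rectangular box, roughly 13.7 × 29.2 mm footprint and 9.2 mm tall.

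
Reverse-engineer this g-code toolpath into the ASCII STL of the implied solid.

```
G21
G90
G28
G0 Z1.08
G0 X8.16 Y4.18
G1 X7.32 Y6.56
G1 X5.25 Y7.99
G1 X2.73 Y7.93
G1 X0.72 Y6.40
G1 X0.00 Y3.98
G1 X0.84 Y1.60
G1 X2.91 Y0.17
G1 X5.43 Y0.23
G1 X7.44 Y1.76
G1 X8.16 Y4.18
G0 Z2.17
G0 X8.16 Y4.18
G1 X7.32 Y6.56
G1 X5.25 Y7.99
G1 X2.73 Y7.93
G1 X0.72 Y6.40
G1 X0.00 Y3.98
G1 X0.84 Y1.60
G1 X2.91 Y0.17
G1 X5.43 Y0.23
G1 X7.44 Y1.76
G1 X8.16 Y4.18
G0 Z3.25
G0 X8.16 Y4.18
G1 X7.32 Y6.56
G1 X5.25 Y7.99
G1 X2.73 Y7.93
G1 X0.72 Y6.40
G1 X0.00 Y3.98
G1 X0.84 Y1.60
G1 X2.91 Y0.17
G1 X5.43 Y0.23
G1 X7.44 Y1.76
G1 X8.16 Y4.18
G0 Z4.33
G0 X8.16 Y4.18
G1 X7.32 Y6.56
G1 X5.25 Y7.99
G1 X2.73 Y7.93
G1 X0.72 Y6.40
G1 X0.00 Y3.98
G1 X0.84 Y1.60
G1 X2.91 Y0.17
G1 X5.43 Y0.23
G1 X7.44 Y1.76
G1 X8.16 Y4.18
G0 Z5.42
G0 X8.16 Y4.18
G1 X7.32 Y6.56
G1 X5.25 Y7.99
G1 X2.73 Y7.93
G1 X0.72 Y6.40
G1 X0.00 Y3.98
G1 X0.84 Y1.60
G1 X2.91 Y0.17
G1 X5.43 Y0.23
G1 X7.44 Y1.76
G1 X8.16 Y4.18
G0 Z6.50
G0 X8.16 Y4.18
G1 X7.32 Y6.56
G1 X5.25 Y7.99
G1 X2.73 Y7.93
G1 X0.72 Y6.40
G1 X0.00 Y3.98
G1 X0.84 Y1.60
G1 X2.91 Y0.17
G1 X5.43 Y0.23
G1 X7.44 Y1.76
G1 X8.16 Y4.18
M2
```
solid part
  facet normal 0.0000 0.0000 -1.0000
    outer loop
      vertex 5.25 7.99 0.00
      vertex 7.32 6.56 0.00
      vertex 8.16 4.18 0.00
    endloop
  endfacet
  facet normal 0.0000 0.0000 -1.0000
    outer loop
      vertex 2.73 7.93 0.00
      vertex 5.25 7.99 0.00
      vertex 8.16 4.18 0.00
    endloop
  endfacet
  facet normal 0.0000 0.0000 -1.0000
    outer loop
      vertex 0.72 6.40 0.00
      vertex 2.73 7.93 0.00
      vertex 8.16 4.18 0.00
    endloop
  endfacet
  facet normal 0.0000 0.0000 -1.0000
    outer loop
      vertex 0.00 3.98 0.00
      vertex 0.72 6.40 0.00
      vertex 8.16 4.18 0.00
    endloop
  endfacet
  facet normal 0.0000 0.0000 -1.0000
    outer loop
      vertex 0.84 1.60 0.00
      vertex 0.00 3.98 0.00
      vertex 8.16 4.18 0.00
    endloop
  endfacet
  facet normal 0.0000 0.0000 -1.0000
    outer loop
      vertex 2.91 0.17 0.00
      vertex 0.84 1.60 0.00
      vertex 8.16 4.18 0.00
    endloop
  endfacet
  facet normal 0.0000 0.0000 -1.0000
    outer loop
      vertex 5.43 0.23 0.00
      vertex 2.91 0.17 0.00
      vertex 8.16 4.18 0.00
    endloop
  endfacet
  facet normal 0.0000 0.0000 -1.0000
    outer loop
      vertex 7.44 1.76 0.00
      vertex 5.43 0.23 0.00
      vertex 8.16 4.18 0.00
    endloop
  endfacet
  facet normal 0.0000 0.0000 1.0000
    outer loop
      vertex 8.16 4.18 6.50
      vertex 7.32 6.56 6.50
      vertex 5.25 7.99 6.50
    endloop
  endfacet
  facet normal 0.0000 0.0000 1.0000
    outer loop
      vertex 8.16 4.18 6.50
      vertex 5.25 7.99 6.50
      vertex 2.73 7.93 6.50
    endloop
  endfacet
  facet normal 0.0000 0.0000 1.0000
    outer loop
      vertex 8.16 4.18 6.50
      vertex 2.73 7.93 6.50
      vertex 0.72 6.40 6.50
    endloop
  endfacet
  facet normal 0.0000 0.0000 1.0000
    outer loop
      vertex 8.16 4.18 6.50
      vertex 0.72 6.40 6.50
      vertex 0.00 3.98 6.50
    endloop
  endfacet
  facet normal 0.0000 0.0000 1.0000
    outer loop
      vertex 8.16 4.18 6.50
      vertex 0.00 3.98 6.50
      vertex 0.84 1.60 6.50
    endloop
  endfacet
  facet normal 0.0000 0.0000 1.0000
    outer loop
      vertex 8.16 4.18 6.50
      vertex 0.84 1.60 6.50
      vertex 2.91 0.17 6.50
    endloop
  endfacet
  facet normal 0.0000 0.0000 1.0000
    outer loop
      vertex 8.16 4.18 6.50
      vertex 2.91 0.17 6.50
      vertex 5.43 0.23 6.50
    endloop
  endfacet
  facet normal 0.0000 0.0000 1.0000
    outer loop
      vertex 8.16 4.18 6.50
      vertex 5.43 0.23 6.50
      vertex 7.44 1.76 6.50
    endloop
  endfacet
  facet normal 0.9430 0.3328 0.0000
    outer loop
      vertex 8.16 4.18 0.00
      vertex 7.32 6.56 0.00
      vertex 7.32 6.56 6.50
    endloop
  endfacet
  facet normal 0.9430 0.3328 0.0000
    outer loop
      vertex 8.16 4.18 0.00
      vertex 7.32 6.56 6.50
      vertex 8.16 4.18 6.50
    endloop
  endfacet
  facet normal 0.5684 0.8228 0.0000
    outer loop
      vertex 7.32 6.56 0.00
      vertex 5.25 7.99 0.00
      vertex 5.25 7.99 6.50
    endloop
  endfacet
  facet normal 0.5684 0.8228 0.0000
    outer loop
      vertex 7.32 6.56 0.00
      vertex 5.25 7.99 6.50
      vertex 7.32 6.56 6.50
    endloop
  endfacet
  facet normal -0.0238 0.9997 0.0000
    outer loop
      vertex 5.25 7.99 0.00
      vertex 2.73 7.93 0.00
      vertex 2.73 7.93 6.50
    endloop
  endfacet
  facet normal -0.0238 0.9997 0.0000
    outer loop
      vertex 5.25 7.99 0.00
      vertex 2.73 7.93 6.50
      vertex 5.25 7.99 6.50
    endloop
  endfacet
  facet normal -0.6057 0.7957 0.0000
    outer loop
      vertex 2.73 7.93 0.00
      vertex 0.72 6.40 0.00
      vertex 0.72 6.40 6.50
    endloop
  endfacet
  facet normal -0.6057 0.7957 0.0000
    outer loop
      vertex 2.73 7.93 0.00
      vertex 0.72 6.40 6.50
      vertex 2.73 7.93 6.50
    endloop
  endfacet
  facet normal -0.9585 0.2852 0.0000
    outer loop
      vertex 0.72 6.40 0.00
      vertex 0.00 3.98 0.00
      vertex 0.00 3.98 6.50
    endloop
  endfacet
  facet normal -0.9585 0.2852 0.0000
    outer loop
      vertex 0.72 6.40 0.00
      vertex 0.00 3.98 6.50
      vertex 0.72 6.40 6.50
    endloop
  endfacet
  facet normal -0.9430 -0.3328 0.0000
    outer loop
      vertex 0.00 3.98 0.00
      vertex 0.84 1.60 0.00
      vertex 0.84 1.60 6.50
    endloop
  endfacet
  facet normal -0.9430 -0.3328 0.0000
    outer loop
      vertex 0.00 3.98 0.00
      vertex 0.84 1.60 6.50
      vertex 0.00 3.98 6.50
    endloop
  endfacet
  facet normal -0.5684 -0.8228 0.0000
    outer loop
      vertex 0.84 1.60 0.00
      vertex 2.91 0.17 0.00
      vertex 2.91 0.17 6.50
    endloop
  endfacet
  facet normal -0.5684 -0.8228 0.0000
    outer loop
      vertex 0.84 1.60 0.00
      vertex 2.91 0.17 6.50
      vertex 0.84 1.60 6.50
    endloop
  endfacet
  facet normal 0.0238 -0.9997 0.0000
    outer loop
      vertex 2.91 0.17 0.00
      vertex 5.43 0.23 0.00
      vertex 5.43 0.23 6.50
    endloop
  endfacet
  facet normal 0.0238 -0.9997 0.0000
    outer loop
      vertex 2.91 0.17 0.00
      vertex 5.43 0.23 6.50
      vertex 2.91 0.17 6.50
    endloop
  endfacet
  facet normal 0.6057 -0.7957 0.0000
    outer loop
      vertex 5.43 0.23 0.00
      vertex 7.44 1.76 0.00
      vertex 7.44 1.76 6.50
    endloop
  endfacet
  facet normal 0.6057 -0.7957 0.0000
    outer loop
      vertex 5.43 0.23 0.00
      vertex 7.44 1.76 6.50
      vertex 5.43 0.23 6.50
    endloop
  endfacet
  facet normal 0.9585 -0.2852 0.0000
    outer loop
      vertex 7.44 1.76 0.00
      vertex 8.16 4.18 0.00
      vertex 8.16 4.18 6.50
    endloop
  endfacet
  facet normal 0.9585 -0.2852 0.0000
    outer loop
      vertex 7.44 1.76 0.00
      vertex 8.16 4.18 6.50
      vertex 7.44 1.76 6.50
    endloop
  endfacet
endsolid part

The G0 Z moves step by Δz≈1.08 mm. Every layer's G1 loop is the same polygon, so the solid is a straight extrusion of it from z=0 to z≈6.5. Closing with flat bottom and top caps and triangulating gives 36 facets — a regular 10-sided prism (a cylinder approximated with 10 flat sides), circumscribed radius ≈ 4.08 mm, height ≈ 6.5 mm.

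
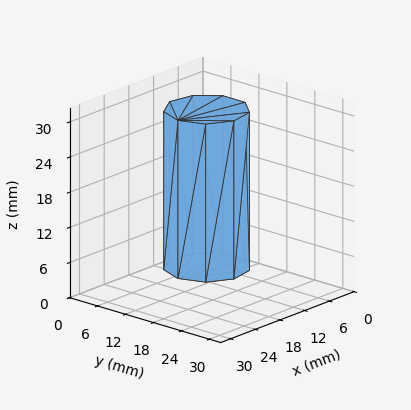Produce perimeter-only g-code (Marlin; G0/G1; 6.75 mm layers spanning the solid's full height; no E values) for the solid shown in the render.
Reading the render: the shape is a regular 9-sided prism (a cylinder approximated with 9 flat sides), circumscribed radius ≈ 7 mm, height ≈ 27 mm (dimensions read to the nearest mm from the axis ticks). For the g-code, the solid's height is divided into equal slices at the stated Δz and each level perimeter traced with G1 moves after a G0 lift.

; perimeter-only toolpath
G21 ; units = mm
G90 ; absolute positioning
G28 ; home
; layer 1
G0 Z6.75
G0 X14.00 Y7.00
G1 X12.36 Y11.50
G1 X8.22 Y13.89
G1 X3.50 Y13.06
G1 X0.42 Y9.39
G1 X0.42 Y4.61
G1 X3.50 Y0.94
G1 X8.22 Y0.11
G1 X12.36 Y2.50
G1 X14.00 Y7.00
; layer 2
G0 Z13.50
G0 X14.00 Y7.00
G1 X12.36 Y11.50
G1 X8.22 Y13.89
G1 X3.50 Y13.06
G1 X0.42 Y9.39
G1 X0.42 Y4.61
G1 X3.50 Y0.94
G1 X8.22 Y0.11
G1 X12.36 Y2.50
G1 X14.00 Y7.00
; layer 3
G0 Z20.25
G0 X14.00 Y7.00
G1 X12.36 Y11.50
G1 X8.22 Y13.89
G1 X3.50 Y13.06
G1 X0.42 Y9.39
G1 X0.42 Y4.61
G1 X3.50 Y0.94
G1 X8.22 Y0.11
G1 X12.36 Y2.50
G1 X14.00 Y7.00
; layer 4
G0 Z27.00
G0 X14.00 Y7.00
G1 X12.36 Y11.50
G1 X8.22 Y13.89
G1 X3.50 Y13.06
G1 X0.42 Y9.39
G1 X0.42 Y4.61
G1 X3.50 Y0.94
G1 X8.22 Y0.11
G1 X12.36 Y2.50
G1 X14.00 Y7.00
M2 ; end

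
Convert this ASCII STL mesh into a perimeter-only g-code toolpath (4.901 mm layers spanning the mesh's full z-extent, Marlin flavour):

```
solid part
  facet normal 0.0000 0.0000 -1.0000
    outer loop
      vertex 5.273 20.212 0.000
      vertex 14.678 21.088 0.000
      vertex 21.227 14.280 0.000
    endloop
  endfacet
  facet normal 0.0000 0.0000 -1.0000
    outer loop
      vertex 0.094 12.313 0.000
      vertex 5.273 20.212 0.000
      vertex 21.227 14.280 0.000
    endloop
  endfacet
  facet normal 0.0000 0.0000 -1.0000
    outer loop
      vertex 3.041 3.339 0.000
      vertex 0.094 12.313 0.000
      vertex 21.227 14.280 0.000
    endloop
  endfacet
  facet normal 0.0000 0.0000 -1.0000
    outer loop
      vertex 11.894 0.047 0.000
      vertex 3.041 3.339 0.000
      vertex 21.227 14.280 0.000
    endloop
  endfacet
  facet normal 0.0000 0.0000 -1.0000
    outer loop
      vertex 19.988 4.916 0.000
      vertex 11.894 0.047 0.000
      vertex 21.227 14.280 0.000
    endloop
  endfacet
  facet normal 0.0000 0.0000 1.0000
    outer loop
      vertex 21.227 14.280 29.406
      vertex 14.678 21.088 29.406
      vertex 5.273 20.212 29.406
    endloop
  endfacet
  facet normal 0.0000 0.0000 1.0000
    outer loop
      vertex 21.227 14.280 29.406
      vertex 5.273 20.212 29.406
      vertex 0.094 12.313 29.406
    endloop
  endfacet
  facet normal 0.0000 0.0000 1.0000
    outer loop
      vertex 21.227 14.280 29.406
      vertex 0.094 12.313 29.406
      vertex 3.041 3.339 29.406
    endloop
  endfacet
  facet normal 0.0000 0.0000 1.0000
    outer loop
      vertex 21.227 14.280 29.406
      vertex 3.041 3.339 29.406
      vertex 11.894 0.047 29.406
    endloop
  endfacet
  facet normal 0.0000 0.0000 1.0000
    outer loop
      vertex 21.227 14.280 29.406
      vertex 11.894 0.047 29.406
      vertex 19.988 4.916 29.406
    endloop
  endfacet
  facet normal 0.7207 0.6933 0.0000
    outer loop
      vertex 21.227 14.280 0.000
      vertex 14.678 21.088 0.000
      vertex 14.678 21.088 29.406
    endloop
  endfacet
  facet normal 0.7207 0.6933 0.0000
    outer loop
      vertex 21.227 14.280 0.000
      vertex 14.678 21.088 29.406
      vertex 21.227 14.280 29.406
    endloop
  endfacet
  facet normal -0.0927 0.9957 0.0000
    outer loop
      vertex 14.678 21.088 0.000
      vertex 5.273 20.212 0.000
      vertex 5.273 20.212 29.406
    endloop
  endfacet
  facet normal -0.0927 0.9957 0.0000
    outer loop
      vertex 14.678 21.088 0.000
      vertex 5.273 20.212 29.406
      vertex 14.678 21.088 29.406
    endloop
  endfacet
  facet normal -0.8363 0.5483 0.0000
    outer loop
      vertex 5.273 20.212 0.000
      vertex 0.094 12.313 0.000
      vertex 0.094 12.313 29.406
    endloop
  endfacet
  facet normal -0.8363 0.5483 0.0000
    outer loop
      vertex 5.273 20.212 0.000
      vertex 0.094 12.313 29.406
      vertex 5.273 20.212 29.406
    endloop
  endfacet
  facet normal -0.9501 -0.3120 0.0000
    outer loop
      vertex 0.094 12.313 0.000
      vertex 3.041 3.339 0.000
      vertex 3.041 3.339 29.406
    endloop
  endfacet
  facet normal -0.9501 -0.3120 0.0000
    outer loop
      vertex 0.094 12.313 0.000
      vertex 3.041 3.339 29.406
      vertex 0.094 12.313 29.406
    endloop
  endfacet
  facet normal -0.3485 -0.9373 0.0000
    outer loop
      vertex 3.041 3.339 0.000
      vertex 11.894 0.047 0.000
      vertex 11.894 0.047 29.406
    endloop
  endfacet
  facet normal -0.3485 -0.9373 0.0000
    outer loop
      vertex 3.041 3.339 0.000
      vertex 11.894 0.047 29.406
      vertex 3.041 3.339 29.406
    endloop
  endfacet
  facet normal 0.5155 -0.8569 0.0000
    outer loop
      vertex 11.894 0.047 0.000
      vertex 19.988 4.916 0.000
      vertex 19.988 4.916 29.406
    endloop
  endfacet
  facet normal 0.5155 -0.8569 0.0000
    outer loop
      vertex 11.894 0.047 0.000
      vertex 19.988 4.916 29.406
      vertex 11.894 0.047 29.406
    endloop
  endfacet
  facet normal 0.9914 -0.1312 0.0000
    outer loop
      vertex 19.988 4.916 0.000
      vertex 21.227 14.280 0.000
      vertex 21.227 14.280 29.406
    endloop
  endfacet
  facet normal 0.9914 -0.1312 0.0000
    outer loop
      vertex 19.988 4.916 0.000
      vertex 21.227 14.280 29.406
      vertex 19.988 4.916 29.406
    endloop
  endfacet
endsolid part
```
; perimeter-only toolpath
G21 ; units = mm
G90 ; absolute positioning
G28 ; home
; layer 1
G0 Z4.901
G0 X21.227 Y14.280
G1 X14.678 Y21.088
G1 X5.273 Y20.212
G1 X0.094 Y12.313
G1 X3.041 Y3.339
G1 X11.894 Y0.047
G1 X19.988 Y4.916
G1 X21.227 Y14.280
; layer 2
G0 Z9.802
G0 X21.227 Y14.280
G1 X14.678 Y21.088
G1 X5.273 Y20.212
G1 X0.094 Y12.313
G1 X3.041 Y3.339
G1 X11.894 Y0.047
G1 X19.988 Y4.916
G1 X21.227 Y14.280
; layer 3
G0 Z14.703
G0 X21.227 Y14.280
G1 X14.678 Y21.088
G1 X5.273 Y20.212
G1 X0.094 Y12.313
G1 X3.041 Y3.339
G1 X11.894 Y0.047
G1 X19.988 Y4.916
G1 X21.227 Y14.280
; layer 4
G0 Z19.604
G0 X21.227 Y14.280
G1 X14.678 Y21.088
G1 X5.273 Y20.212
G1 X0.094 Y12.313
G1 X3.041 Y3.339
G1 X11.894 Y0.047
G1 X19.988 Y4.916
G1 X21.227 Y14.280
; layer 5
G0 Z24.505
G0 X21.227 Y14.280
G1 X14.678 Y21.088
G1 X5.273 Y20.212
G1 X0.094 Y12.313
G1 X3.041 Y3.339
G1 X11.894 Y0.047
G1 X19.988 Y4.916
G1 X21.227 Y14.280
; layer 6
G0 Z29.406
G0 X21.227 Y14.280
G1 X14.678 Y21.088
G1 X5.273 Y20.212
G1 X0.094 Y12.313
G1 X3.041 Y3.339
G1 X11.894 Y0.047
G1 X19.988 Y4.916
G1 X21.227 Y14.280
M2 ; end

The solid is a regular 7-sided prism (a cylinder approximated with 7 flat sides), circumscribed radius ≈ 10.9 mm, height ≈ 29.4 mm. Slicing at Δz = 4.901 mm — 6 equal slices spanning the solid's height, so layer i sits at z = i·h/6 — gives 6 non-empty perimeters. Each is a 7-segment closed polygon; G0 lifts to the layer z and rapids to the start vertex, then G1 traces the edges.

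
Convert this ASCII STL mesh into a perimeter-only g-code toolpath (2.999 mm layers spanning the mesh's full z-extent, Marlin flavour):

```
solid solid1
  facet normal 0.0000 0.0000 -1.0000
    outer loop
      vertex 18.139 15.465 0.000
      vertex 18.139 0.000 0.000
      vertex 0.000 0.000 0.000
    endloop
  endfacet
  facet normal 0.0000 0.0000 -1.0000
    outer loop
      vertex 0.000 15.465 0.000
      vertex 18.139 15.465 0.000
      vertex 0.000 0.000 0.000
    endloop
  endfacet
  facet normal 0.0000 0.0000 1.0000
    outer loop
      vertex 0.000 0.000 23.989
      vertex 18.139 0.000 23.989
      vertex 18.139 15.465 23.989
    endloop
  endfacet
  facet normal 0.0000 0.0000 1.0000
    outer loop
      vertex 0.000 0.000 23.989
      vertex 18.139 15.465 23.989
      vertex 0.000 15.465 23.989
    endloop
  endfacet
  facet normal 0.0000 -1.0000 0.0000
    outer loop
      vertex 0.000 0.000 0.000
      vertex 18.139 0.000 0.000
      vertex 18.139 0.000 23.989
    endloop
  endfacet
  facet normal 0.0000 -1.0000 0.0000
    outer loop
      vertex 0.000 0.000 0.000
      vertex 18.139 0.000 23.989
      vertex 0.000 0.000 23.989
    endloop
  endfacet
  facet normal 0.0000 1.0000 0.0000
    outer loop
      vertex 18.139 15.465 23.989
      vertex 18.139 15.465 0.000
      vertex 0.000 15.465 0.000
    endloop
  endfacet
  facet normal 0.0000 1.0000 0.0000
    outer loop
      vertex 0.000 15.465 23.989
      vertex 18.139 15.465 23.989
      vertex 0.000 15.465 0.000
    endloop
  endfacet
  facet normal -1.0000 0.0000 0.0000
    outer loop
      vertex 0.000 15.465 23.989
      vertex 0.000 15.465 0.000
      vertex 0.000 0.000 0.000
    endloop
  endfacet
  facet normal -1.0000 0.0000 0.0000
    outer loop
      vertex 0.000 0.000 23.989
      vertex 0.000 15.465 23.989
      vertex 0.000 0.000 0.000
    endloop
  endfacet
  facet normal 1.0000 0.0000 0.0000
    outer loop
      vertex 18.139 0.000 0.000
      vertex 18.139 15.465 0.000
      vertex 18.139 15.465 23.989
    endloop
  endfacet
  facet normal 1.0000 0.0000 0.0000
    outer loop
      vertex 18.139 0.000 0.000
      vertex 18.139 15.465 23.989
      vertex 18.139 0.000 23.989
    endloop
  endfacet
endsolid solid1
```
; perimeter-only toolpath
G21 ; units = mm
G90 ; absolute positioning
G28 ; home
; layer 1
G0 Z2.999
G0 X0.000 Y0.000
G1 X18.139 Y0.000
G1 X18.139 Y15.465
G1 X0.000 Y15.465
G1 X0.000 Y0.000
; layer 2
G0 Z5.997
G0 X0.000 Y0.000
G1 X18.139 Y0.000
G1 X18.139 Y15.465
G1 X0.000 Y15.465
G1 X0.000 Y0.000
; layer 3
G0 Z8.996
G0 X0.000 Y0.000
G1 X18.139 Y0.000
G1 X18.139 Y15.465
G1 X0.000 Y15.465
G1 X0.000 Y0.000
; layer 4
G0 Z11.995
G0 X0.000 Y0.000
G1 X18.139 Y0.000
G1 X18.139 Y15.465
G1 X0.000 Y15.465
G1 X0.000 Y0.000
; layer 5
G0 Z14.993
G0 X0.000 Y0.000
G1 X18.139 Y0.000
G1 X18.139 Y15.465
G1 X0.000 Y15.465
G1 X0.000 Y0.000
; layer 6
G0 Z17.992
G0 X0.000 Y0.000
G1 X18.139 Y0.000
G1 X18.139 Y15.465
G1 X0.000 Y15.465
G1 X0.000 Y0.000
; layer 7
G0 Z20.990
G0 X0.000 Y0.000
G1 X18.139 Y0.000
G1 X18.139 Y15.465
G1 X0.000 Y15.465
G1 X0.000 Y0.000
; layer 8
G0 Z23.989
G0 X0.000 Y0.000
G1 X18.139 Y0.000
G1 X18.139 Y15.465
G1 X0.000 Y15.465
G1 X0.000 Y0.000
M2 ; end

The solid is a rectangular box, roughly 18.1 × 15.5 mm footprint and 24 mm tall. Slicing at Δz = 2.999 mm — 8 equal slices spanning the solid's height, so layer i sits at z = i·h/8 — gives 8 non-empty perimeters. Each is a 4-segment closed polygon; G0 lifts to the layer z and rapids to the start vertex, then G1 traces the edges.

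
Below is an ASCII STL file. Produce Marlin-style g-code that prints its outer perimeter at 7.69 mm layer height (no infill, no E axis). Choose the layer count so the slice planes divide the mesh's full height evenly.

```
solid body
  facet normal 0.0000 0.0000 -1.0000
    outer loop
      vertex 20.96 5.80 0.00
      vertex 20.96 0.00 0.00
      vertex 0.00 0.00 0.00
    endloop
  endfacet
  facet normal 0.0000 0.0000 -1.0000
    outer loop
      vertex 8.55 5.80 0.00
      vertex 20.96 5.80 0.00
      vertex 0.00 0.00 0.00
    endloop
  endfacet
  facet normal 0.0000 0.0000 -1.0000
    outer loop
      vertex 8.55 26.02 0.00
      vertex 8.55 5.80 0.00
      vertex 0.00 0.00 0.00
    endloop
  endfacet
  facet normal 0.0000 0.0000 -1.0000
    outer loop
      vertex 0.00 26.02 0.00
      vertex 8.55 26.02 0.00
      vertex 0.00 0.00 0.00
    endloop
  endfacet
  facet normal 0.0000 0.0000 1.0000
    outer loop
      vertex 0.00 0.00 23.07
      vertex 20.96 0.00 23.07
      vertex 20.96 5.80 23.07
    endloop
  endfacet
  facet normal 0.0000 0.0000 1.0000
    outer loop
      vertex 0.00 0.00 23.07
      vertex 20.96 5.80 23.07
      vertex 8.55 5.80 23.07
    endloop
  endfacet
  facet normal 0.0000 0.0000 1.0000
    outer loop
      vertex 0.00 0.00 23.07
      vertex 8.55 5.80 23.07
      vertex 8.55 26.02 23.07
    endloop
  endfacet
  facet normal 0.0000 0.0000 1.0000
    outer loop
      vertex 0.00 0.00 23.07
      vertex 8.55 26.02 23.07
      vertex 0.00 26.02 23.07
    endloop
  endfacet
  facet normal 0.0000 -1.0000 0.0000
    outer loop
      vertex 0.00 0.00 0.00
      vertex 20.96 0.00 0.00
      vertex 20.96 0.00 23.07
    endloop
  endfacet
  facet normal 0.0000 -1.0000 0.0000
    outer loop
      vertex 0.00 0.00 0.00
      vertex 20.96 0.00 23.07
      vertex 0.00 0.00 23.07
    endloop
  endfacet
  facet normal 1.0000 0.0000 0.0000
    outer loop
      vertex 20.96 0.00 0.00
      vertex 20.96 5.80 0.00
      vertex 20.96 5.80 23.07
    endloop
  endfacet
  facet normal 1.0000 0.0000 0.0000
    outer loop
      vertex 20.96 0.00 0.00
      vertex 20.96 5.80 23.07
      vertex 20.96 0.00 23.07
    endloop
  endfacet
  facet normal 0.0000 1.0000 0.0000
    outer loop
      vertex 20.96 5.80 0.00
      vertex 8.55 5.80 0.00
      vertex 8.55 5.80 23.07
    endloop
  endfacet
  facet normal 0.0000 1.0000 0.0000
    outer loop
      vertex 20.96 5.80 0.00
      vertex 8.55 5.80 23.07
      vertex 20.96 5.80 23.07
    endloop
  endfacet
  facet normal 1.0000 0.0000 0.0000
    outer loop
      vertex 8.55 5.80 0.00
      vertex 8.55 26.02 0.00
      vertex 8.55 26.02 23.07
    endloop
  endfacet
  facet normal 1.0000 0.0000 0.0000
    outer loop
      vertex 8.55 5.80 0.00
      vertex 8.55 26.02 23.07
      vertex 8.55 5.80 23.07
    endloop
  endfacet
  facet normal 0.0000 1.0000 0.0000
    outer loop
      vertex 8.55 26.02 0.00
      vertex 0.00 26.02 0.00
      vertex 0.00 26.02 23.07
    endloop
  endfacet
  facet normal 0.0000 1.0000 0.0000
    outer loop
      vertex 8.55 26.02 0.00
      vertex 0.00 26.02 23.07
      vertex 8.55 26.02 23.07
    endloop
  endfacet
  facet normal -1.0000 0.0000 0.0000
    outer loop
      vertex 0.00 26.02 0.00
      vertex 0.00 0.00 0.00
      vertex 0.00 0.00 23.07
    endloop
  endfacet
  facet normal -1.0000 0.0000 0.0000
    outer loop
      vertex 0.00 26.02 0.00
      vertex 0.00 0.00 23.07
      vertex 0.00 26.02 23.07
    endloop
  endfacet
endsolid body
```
; perimeter-only toolpath
G21 ; units = mm
G90 ; absolute positioning
G28 ; home
; layer 1
G0 Z7.69
G0 X0.00 Y0.00
G1 X20.96 Y0.00
G1 X20.96 Y5.80
G1 X8.55 Y5.80
G1 X8.55 Y26.02
G1 X0.00 Y26.02
G1 X0.00 Y0.00
; layer 2
G0 Z15.38
G0 X0.00 Y0.00
G1 X20.96 Y0.00
G1 X20.96 Y5.80
G1 X8.55 Y5.80
G1 X8.55 Y26.02
G1 X0.00 Y26.02
G1 X0.00 Y0.00
; layer 3
G0 Z23.07
G0 X0.00 Y0.00
G1 X20.96 Y0.00
G1 X20.96 Y5.80
G1 X8.55 Y5.80
G1 X8.55 Y26.02
G1 X0.00 Y26.02
G1 X0.00 Y0.00
M2 ; end

The solid is an L-shaped prism: outer 21 × 26 mm, arm thicknesses ≈ 5.8 mm (horizontal) and 8.55 mm (vertical), extruded 23.1 mm in z. Slicing at Δz = 7.69 mm — 3 equal slices spanning the solid's height, so layer i sits at z = i·h/3 — gives 3 non-empty perimeters. Each is a 6-segment closed polygon; G0 lifts to the layer z and rapids to the start vertex, then G1 traces the edges.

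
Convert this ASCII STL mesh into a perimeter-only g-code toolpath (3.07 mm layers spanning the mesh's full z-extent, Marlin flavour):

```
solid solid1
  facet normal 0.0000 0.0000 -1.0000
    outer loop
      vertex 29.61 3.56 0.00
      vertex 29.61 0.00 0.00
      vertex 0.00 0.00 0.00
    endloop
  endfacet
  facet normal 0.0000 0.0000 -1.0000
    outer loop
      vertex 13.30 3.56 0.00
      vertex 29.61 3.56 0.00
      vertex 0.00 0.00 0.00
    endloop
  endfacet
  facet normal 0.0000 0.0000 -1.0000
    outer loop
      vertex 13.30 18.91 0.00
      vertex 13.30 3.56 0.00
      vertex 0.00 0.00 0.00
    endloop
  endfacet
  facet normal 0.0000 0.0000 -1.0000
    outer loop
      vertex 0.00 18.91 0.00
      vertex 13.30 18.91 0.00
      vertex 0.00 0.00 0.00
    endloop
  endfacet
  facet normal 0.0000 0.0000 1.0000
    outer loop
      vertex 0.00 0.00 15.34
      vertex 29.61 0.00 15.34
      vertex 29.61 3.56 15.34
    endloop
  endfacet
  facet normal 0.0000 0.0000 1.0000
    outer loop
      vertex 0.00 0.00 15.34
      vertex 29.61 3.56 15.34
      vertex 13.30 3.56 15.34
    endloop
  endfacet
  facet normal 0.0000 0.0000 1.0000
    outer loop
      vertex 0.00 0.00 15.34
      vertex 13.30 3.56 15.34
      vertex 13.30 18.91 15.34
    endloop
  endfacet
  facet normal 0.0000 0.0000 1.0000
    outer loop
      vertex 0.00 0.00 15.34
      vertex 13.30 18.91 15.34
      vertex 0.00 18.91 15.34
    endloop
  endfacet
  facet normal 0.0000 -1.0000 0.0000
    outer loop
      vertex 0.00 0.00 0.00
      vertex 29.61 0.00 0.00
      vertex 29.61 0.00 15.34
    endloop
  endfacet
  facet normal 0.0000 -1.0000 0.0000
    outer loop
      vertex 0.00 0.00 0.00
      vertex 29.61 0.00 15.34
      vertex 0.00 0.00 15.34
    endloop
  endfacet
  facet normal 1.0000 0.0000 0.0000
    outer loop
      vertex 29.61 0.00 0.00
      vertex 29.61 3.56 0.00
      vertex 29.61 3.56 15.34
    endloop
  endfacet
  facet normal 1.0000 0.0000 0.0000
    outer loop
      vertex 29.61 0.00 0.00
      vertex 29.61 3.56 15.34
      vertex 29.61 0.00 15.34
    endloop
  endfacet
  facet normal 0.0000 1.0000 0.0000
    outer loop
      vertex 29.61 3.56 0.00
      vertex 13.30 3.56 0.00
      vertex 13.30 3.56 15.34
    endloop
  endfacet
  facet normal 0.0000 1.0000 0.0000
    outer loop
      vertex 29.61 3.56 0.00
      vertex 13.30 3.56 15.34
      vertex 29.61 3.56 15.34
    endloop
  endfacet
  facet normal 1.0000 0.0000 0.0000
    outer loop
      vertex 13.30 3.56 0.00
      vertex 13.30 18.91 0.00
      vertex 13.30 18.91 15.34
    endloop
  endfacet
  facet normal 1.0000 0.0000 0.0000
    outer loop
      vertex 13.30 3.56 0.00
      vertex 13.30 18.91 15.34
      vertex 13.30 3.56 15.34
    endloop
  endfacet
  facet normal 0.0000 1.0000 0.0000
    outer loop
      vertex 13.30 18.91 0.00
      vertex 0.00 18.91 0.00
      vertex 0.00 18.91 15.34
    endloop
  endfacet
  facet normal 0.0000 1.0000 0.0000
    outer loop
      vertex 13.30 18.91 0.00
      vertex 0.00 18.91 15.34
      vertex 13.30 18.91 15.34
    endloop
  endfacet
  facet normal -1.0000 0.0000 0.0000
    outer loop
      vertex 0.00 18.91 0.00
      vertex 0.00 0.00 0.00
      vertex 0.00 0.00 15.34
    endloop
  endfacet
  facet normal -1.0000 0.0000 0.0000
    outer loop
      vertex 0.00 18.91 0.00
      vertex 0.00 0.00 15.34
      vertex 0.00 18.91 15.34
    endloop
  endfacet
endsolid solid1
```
; perimeter-only toolpath
G21 ; units = mm
G90 ; absolute positioning
G28 ; home
; layer 1
G0 Z3.07
G0 X0.00 Y0.00
G1 X29.61 Y0.00
G1 X29.61 Y3.56
G1 X13.30 Y3.56
G1 X13.30 Y18.91
G1 X0.00 Y18.91
G1 X0.00 Y0.00
; layer 2
G0 Z6.14
G0 X0.00 Y0.00
G1 X29.61 Y0.00
G1 X29.61 Y3.56
G1 X13.30 Y3.56
G1 X13.30 Y18.91
G1 X0.00 Y18.91
G1 X0.00 Y0.00
; layer 3
G0 Z9.20
G0 X0.00 Y0.00
G1 X29.61 Y0.00
G1 X29.61 Y3.56
G1 X13.30 Y3.56
G1 X13.30 Y18.91
G1 X0.00 Y18.91
G1 X0.00 Y0.00
; layer 4
G0 Z12.27
G0 X0.00 Y0.00
G1 X29.61 Y0.00
G1 X29.61 Y3.56
G1 X13.30 Y3.56
G1 X13.30 Y18.91
G1 X0.00 Y18.91
G1 X0.00 Y0.00
; layer 5
G0 Z15.34
G0 X0.00 Y0.00
G1 X29.61 Y0.00
G1 X29.61 Y3.56
G1 X13.30 Y3.56
G1 X13.30 Y18.91
G1 X0.00 Y18.91
G1 X0.00 Y0.00
M2 ; end

The solid is an L-shaped prism: outer 29.6 × 18.9 mm, arm thicknesses ≈ 3.56 mm (horizontal) and 13.3 mm (vertical), extruded 15.3 mm in z. Slicing at Δz = 3.07 mm — 5 equal slices spanning the solid's height, so layer i sits at z = i·h/5 — gives 5 non-empty perimeters. Each is a 6-segment closed polygon; G0 lifts to the layer z and rapids to the start vertex, then G1 traces the edges.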